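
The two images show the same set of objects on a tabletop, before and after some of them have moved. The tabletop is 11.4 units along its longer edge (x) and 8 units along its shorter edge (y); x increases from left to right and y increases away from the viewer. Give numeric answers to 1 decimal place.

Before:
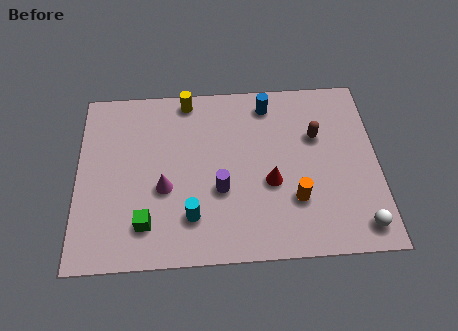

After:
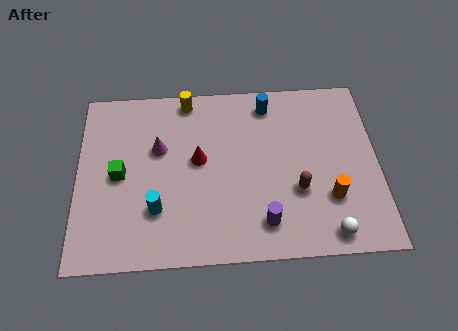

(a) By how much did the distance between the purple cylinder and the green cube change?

+2.8

The distance was about 3.1 in the first image and 5.9 in the second, so they moved 2.8 units further apart.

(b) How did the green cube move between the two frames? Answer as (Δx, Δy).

(-1.0, 2.2)

The green cube was at about (2.6, 1.7) and moved to about (1.6, 3.9).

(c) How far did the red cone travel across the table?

3.0

From (7.3, 3.2) to (4.6, 4.4), the red cone covered √(2.7² + 1.2²) ≈ 3.0 units.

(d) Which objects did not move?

the blue cylinder and the yellow cylinder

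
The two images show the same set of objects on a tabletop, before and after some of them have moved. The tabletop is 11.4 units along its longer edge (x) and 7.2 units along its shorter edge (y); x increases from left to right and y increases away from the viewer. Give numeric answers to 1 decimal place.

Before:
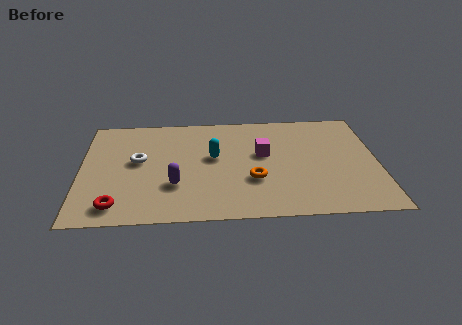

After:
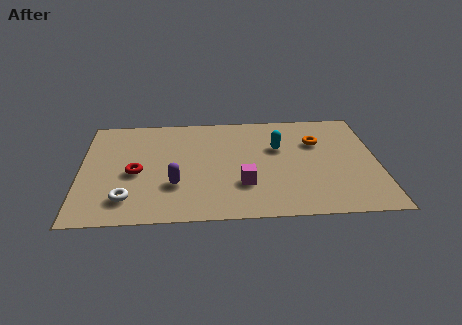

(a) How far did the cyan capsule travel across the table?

2.5

From (5.1, 4.1) to (7.6, 4.6), the cyan capsule covered √(2.5² + 0.5²) ≈ 2.5 units.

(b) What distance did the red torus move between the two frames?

2.2

The red torus moved from about (1.4, 1.1) to (2.1, 3.2), a distance of √(0.7² + 2.1²) ≈ 2.2.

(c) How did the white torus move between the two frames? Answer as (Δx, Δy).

(-0.4, -2.5)

The white torus started near (2.2, 4.0) and ended near (1.8, 1.5).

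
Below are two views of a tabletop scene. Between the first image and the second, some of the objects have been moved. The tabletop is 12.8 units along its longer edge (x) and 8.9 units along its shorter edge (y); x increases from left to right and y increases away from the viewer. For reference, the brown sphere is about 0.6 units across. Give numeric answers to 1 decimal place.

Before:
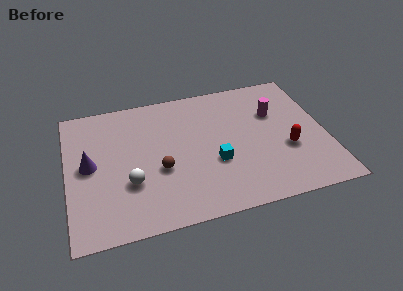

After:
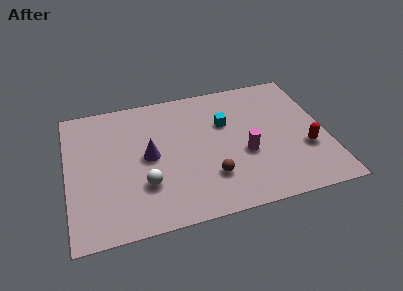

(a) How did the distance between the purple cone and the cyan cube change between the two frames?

-2.1

The distance was about 6.2 in the first image and 4.1 in the second, so they moved 2.1 units closer together.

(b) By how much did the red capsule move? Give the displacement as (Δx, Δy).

(0.9, -0.2)

The red capsule was at about (10.8, 3.3) and moved to about (11.7, 3.1).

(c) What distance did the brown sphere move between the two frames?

2.6

From (4.5, 3.5) to (6.9, 2.4), the brown sphere covered √(2.4² + 1.1²) ≈ 2.6 units.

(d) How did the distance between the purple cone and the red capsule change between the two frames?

-2.0

Before: roughly 9.8 units apart; after: 7.8. That's 2.0 units closer together.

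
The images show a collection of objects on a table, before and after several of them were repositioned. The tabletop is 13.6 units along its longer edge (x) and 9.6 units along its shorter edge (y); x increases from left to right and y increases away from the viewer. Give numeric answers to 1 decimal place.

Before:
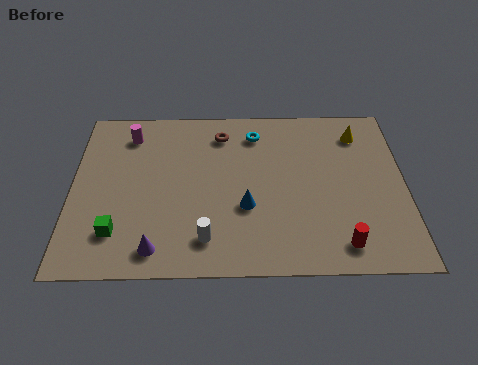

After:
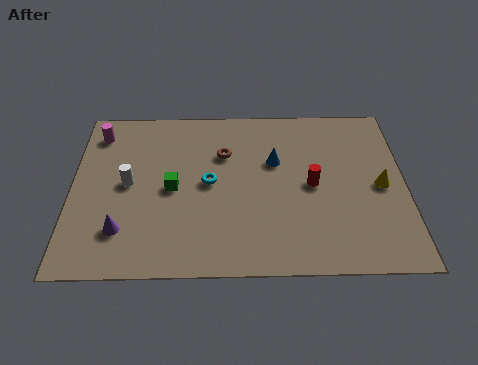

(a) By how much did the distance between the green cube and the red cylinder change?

-3.3

They were about 9.0 units apart before and 5.7 after — 3.3 units closer together.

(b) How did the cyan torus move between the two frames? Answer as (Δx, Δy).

(-1.9, -2.9)

From the two frames, the cyan torus sits at roughly (7.5, 7.8) before and (5.6, 4.9) after.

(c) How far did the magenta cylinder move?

1.3

From (2.3, 7.8) to (1.0, 7.9), the magenta cylinder covered √(1.3² + 0.1²) ≈ 1.3 units.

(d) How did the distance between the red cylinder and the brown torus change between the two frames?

-3.9

Before: roughly 8.0 units apart; after: 4.1. That's 3.9 units closer together.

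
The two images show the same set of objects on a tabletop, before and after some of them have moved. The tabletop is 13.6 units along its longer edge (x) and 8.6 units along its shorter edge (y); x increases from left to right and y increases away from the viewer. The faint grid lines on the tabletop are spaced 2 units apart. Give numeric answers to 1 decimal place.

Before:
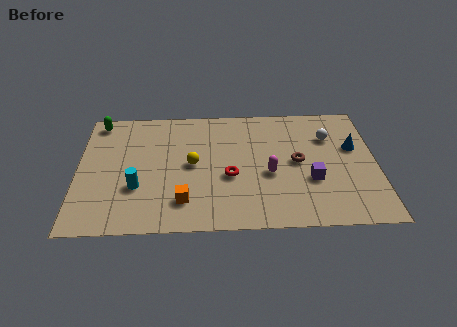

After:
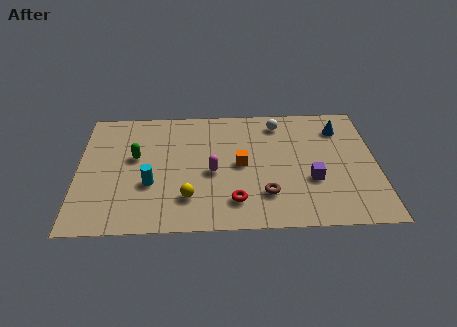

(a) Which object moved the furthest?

the orange cube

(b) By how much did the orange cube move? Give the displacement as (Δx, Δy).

(2.6, 2.4)

The orange cube started near (4.8, 1.9) and ended near (7.4, 4.3).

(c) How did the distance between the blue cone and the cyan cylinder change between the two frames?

-0.8

The distance was about 10.2 in the first image and 9.4 in the second, so they moved 0.8 units closer together.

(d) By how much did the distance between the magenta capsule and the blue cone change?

+2.3

Before: roughly 4.3 units apart; after: 6.6. That's 2.3 units further apart.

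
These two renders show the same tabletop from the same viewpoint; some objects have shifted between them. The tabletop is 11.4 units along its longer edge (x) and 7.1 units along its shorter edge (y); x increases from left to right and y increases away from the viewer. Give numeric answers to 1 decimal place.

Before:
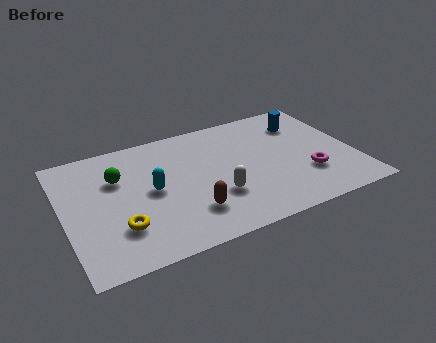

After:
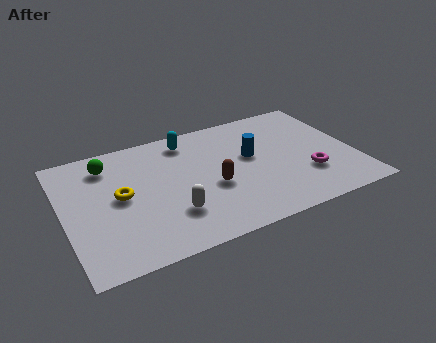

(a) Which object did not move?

the magenta torus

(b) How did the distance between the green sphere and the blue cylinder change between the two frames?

-1.8

They were about 7.5 units apart before and 5.7 after — 1.8 units closer together.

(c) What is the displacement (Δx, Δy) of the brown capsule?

(1.0, 1.1)

The brown capsule was at about (4.7, 1.8) and moved to about (5.7, 2.9).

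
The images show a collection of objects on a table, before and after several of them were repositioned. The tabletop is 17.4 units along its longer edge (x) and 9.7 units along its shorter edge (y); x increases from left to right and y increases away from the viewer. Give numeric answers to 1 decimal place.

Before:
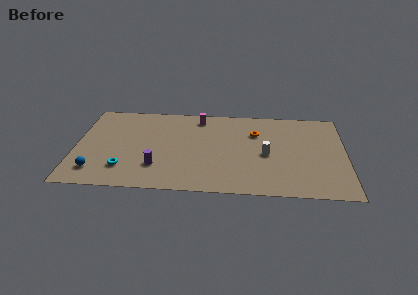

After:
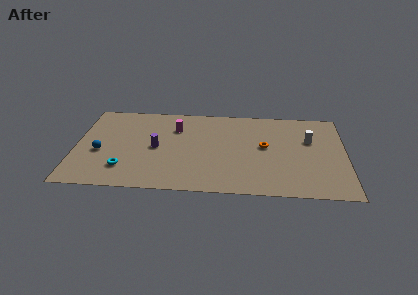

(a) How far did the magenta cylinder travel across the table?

2.0

From (7.9, 8.3) to (6.4, 7.0), the magenta cylinder covered √(1.5² + 1.3²) ≈ 2.0 units.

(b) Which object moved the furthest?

the white cylinder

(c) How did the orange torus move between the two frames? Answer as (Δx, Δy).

(0.6, -1.5)

The orange torus started near (11.6, 6.8) and ended near (12.2, 5.3).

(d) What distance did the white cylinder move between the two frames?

3.3

The white cylinder moved from about (12.3, 4.4) to (15.1, 6.2), a distance of √(2.8² + 1.8²) ≈ 3.3.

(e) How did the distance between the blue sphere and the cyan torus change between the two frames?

+0.5

The distance was about 1.8 in the first image and 2.3 in the second, so they moved 0.5 units further apart.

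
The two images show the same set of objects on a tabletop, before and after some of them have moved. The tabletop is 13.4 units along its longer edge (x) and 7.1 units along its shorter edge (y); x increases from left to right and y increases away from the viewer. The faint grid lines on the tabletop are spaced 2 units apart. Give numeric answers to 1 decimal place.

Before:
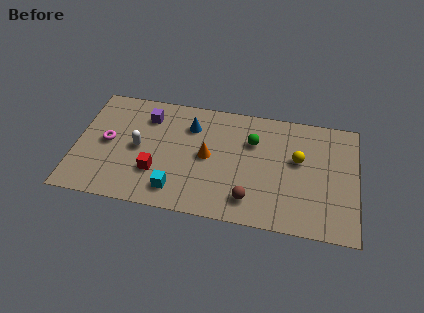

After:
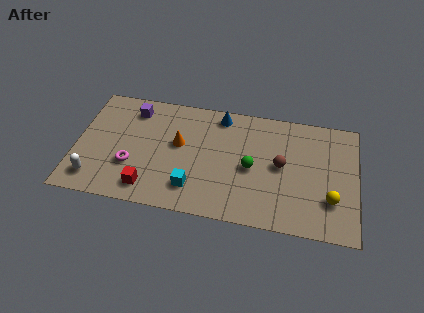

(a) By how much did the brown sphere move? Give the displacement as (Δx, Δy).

(1.4, 2.3)

The brown sphere was at about (8.4, 1.4) and moved to about (9.8, 3.7).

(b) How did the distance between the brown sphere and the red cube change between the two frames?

+2.1

The distance was about 4.6 in the first image and 6.7 in the second, so they moved 2.1 units further apart.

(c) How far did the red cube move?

1.0

The red cube was near (3.9, 2.2) before and (3.6, 1.2) after, so it travelled √(0.3² + 1.0²) ≈ 1.0 units.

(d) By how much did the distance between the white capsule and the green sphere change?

+2.1

They were about 5.6 units apart before and 7.7 after — 2.1 units further apart.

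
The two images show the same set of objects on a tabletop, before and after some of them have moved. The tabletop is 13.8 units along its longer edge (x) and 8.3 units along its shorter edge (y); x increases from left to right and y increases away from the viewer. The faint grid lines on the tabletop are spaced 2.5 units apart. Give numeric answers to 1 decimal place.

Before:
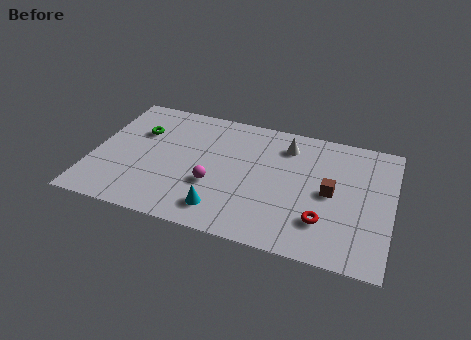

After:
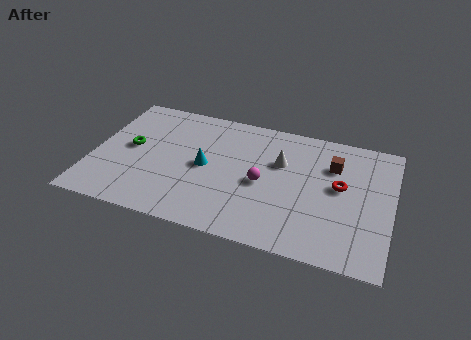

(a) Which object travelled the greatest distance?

the cyan cone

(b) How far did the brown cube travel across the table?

1.8

From (11.0, 4.1) to (11.0, 5.9), the brown cube covered √(0.0² + 1.8²) ≈ 1.8 units.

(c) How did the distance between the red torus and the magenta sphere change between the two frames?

-1.6

They were about 5.2 units apart before and 3.6 after — 1.6 units closer together.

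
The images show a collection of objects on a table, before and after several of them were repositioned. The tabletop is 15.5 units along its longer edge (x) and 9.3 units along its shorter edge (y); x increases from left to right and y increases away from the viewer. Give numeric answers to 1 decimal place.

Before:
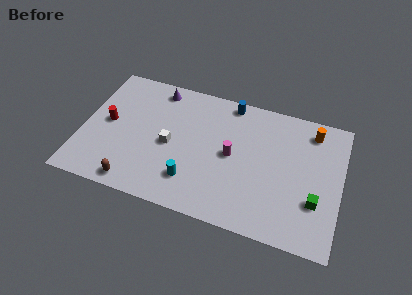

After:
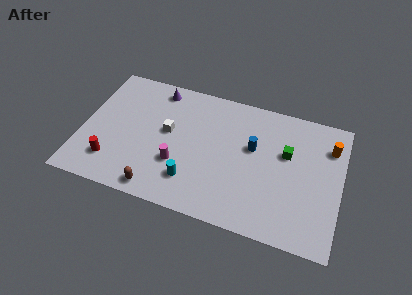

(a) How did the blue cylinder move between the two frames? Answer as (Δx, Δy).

(1.6, -2.8)

The blue cylinder started near (8.6, 8.4) and ended near (10.2, 5.6).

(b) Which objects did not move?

the purple cone and the cyan cylinder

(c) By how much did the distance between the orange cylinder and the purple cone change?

+1.2

The distance was about 9.4 in the first image and 10.6 in the second, so they moved 1.2 units further apart.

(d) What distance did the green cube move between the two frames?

3.4

From (14.1, 3.0) to (12.2, 5.8), the green cube covered √(1.9² + 2.8²) ≈ 3.4 units.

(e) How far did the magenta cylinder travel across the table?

3.5

From (9.0, 4.7) to (5.9, 3.1), the magenta cylinder covered √(3.1² + 1.6²) ≈ 3.5 units.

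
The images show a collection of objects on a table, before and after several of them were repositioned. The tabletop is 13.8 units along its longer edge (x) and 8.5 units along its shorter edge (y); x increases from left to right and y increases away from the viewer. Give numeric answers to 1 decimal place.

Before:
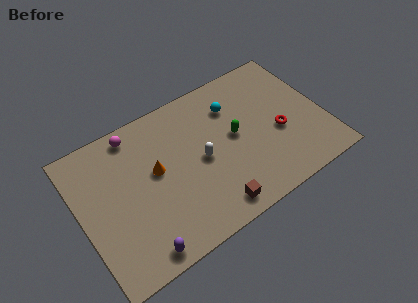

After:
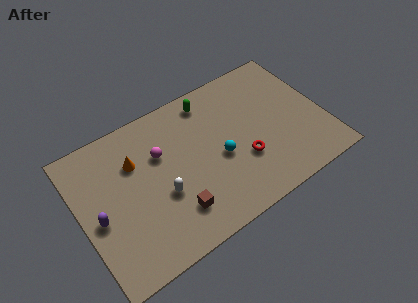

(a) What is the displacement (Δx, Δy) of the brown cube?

(-2.0, 0.9)

The brown cube was at about (6.9, 1.1) and moved to about (4.9, 2.0).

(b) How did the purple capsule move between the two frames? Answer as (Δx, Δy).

(-1.8, 2.9)

From the two frames, the purple capsule sits at roughly (2.7, 0.9) before and (0.9, 3.8) after.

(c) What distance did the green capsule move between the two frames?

3.0

The green capsule moved from about (8.8, 4.5) to (7.8, 7.3), a distance of √(1.0² + 2.8²) ≈ 3.0.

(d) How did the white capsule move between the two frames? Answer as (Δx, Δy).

(-2.4, -0.8)

The white capsule started near (6.8, 4.1) and ended near (4.4, 3.3).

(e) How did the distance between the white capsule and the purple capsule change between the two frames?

-1.7

Before: roughly 5.2 units apart; after: 3.5. That's 1.7 units closer together.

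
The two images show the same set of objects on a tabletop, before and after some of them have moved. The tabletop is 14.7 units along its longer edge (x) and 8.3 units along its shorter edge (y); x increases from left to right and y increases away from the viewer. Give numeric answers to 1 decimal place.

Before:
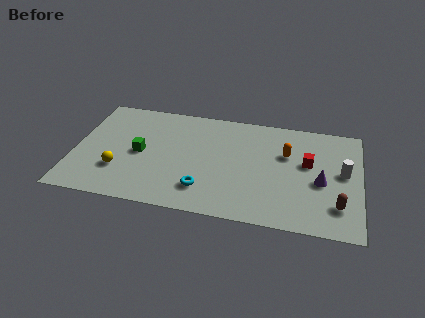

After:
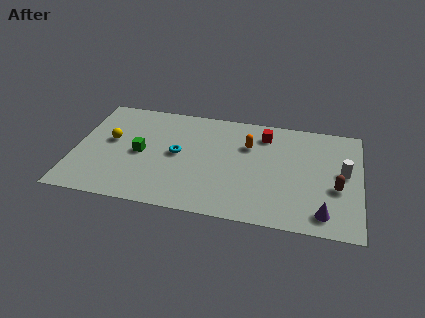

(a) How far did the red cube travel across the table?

2.9

The red cube moved from about (12.0, 4.9) to (9.7, 6.7), a distance of √(2.3² + 1.8²) ≈ 2.9.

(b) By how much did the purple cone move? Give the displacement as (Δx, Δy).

(0.2, -2.3)

From the two frames, the purple cone sits at roughly (12.7, 3.6) before and (12.9, 1.3) after.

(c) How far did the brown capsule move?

1.3

The brown capsule was near (13.6, 2.0) before and (13.5, 3.3) after, so it travelled √(0.1² + 1.3²) ≈ 1.3 units.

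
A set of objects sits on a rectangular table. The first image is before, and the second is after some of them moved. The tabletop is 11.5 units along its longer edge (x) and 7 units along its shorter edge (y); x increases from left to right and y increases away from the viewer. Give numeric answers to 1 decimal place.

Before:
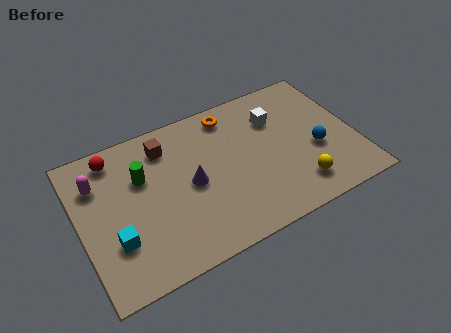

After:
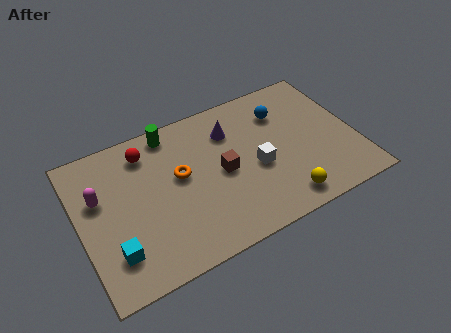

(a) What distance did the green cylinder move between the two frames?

2.1

From (2.7, 4.6) to (4.1, 6.2), the green cylinder covered √(1.4² + 1.6²) ≈ 2.1 units.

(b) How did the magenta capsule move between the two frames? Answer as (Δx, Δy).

(0.0, -0.7)

The magenta capsule started near (0.9, 5.1) and ended near (0.9, 4.4).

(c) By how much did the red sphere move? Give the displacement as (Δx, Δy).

(1.3, -0.3)

The red sphere started near (1.7, 6.0) and ended near (3.0, 5.7).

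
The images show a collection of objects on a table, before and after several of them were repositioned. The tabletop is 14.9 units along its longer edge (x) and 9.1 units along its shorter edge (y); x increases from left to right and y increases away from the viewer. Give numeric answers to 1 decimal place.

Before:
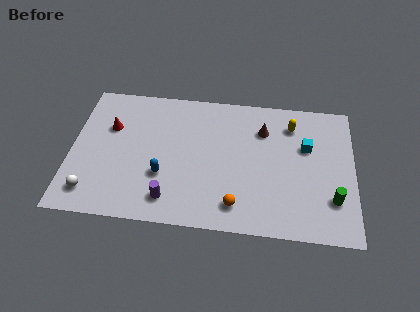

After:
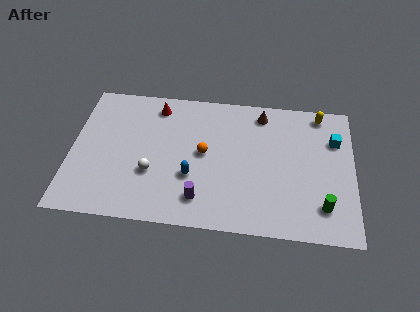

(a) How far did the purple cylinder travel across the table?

1.6

The purple cylinder moved from about (5.3, 1.6) to (6.9, 1.8), a distance of √(1.6² + 0.2²) ≈ 1.6.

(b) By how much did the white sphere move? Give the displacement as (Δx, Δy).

(3.1, 1.6)

The white sphere started near (1.2, 1.6) and ended near (4.3, 3.2).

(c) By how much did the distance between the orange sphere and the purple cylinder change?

-0.5

They were about 3.5 units apart before and 3.0 after — 0.5 units closer together.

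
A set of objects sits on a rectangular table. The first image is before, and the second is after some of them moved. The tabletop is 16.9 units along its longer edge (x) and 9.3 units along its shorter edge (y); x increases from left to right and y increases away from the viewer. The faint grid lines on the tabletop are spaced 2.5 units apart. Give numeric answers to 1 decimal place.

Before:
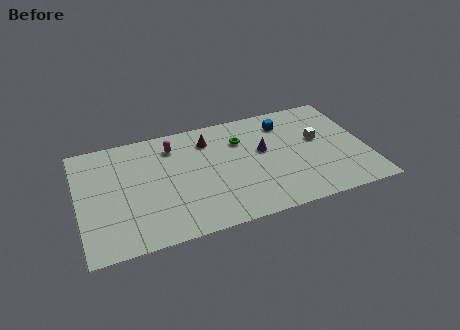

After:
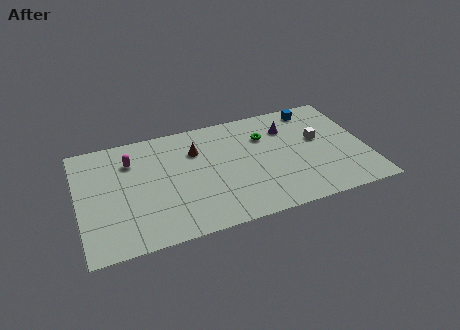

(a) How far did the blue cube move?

1.9

From (12.4, 7.4) to (14.2, 8.1), the blue cube covered √(1.8² + 0.7²) ≈ 1.9 units.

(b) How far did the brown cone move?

1.1

From (7.8, 7.3) to (7.0, 6.6), the brown cone covered √(0.8² + 0.7²) ≈ 1.1 units.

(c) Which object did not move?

the white cube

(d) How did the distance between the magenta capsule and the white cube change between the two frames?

+2.4

Before: roughly 8.7 units apart; after: 11.1. That's 2.4 units further apart.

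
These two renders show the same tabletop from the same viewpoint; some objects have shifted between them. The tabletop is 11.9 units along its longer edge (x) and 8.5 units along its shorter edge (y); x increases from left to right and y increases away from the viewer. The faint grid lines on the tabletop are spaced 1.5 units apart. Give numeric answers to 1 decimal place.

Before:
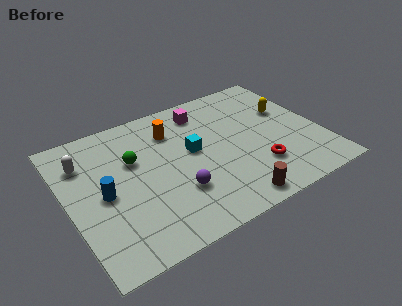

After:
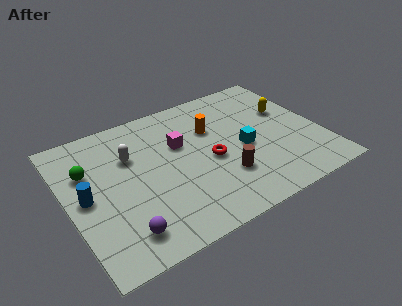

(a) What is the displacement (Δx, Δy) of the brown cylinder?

(-0.1, 1.6)

The brown cylinder was at about (7.1, 0.9) and moved to about (7.0, 2.5).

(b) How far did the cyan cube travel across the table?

2.5

The cyan cube was near (5.9, 4.7) before and (8.2, 3.8) after, so it travelled √(2.3² + 0.9²) ≈ 2.5 units.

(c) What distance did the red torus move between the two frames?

2.5

From (8.6, 2.3) to (6.6, 3.8), the red torus covered √(2.0² + 1.5²) ≈ 2.5 units.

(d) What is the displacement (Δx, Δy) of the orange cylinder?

(1.8, -0.7)

From the two frames, the orange cylinder sits at roughly (5.2, 6.4) before and (7.0, 5.7) after.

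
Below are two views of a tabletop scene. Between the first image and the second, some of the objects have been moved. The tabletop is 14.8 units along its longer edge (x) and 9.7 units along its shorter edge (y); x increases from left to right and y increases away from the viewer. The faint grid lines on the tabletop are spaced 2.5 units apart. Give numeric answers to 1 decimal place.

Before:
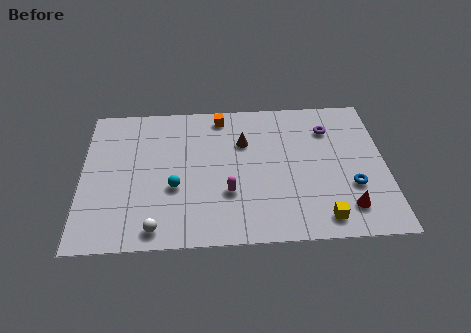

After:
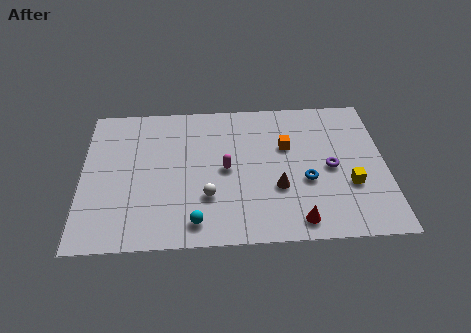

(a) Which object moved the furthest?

the orange cube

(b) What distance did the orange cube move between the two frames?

3.9

The orange cube was near (6.8, 8.5) before and (10.0, 6.2) after, so it travelled √(3.2² + 2.3²) ≈ 3.9 units.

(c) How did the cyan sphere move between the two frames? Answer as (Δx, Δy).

(1.0, -2.3)

The cyan sphere started near (4.5, 3.7) and ended near (5.5, 1.4).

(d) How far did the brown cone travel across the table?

3.6

The brown cone was near (7.9, 6.6) before and (9.5, 3.4) after, so it travelled √(1.6² + 3.2²) ≈ 3.6 units.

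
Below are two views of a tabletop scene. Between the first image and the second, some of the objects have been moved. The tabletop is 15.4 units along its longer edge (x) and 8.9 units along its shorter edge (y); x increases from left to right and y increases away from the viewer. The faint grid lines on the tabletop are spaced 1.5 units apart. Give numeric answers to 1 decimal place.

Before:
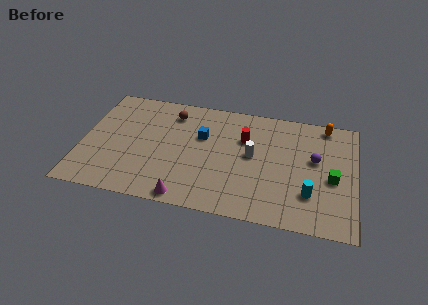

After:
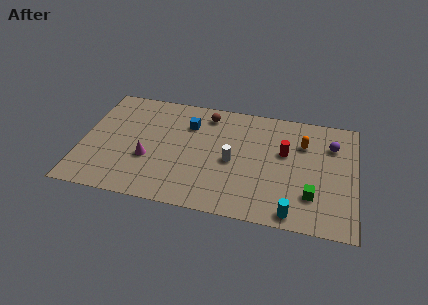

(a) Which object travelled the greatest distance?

the magenta cone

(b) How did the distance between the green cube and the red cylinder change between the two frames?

-2.0

The distance was about 5.4 in the first image and 3.4 in the second, so they moved 2.0 units closer together.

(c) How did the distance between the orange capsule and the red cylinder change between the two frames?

-3.6

They were about 4.9 units apart before and 1.3 after — 3.6 units closer together.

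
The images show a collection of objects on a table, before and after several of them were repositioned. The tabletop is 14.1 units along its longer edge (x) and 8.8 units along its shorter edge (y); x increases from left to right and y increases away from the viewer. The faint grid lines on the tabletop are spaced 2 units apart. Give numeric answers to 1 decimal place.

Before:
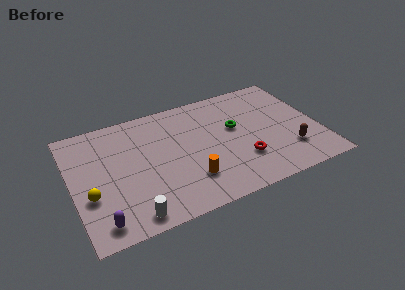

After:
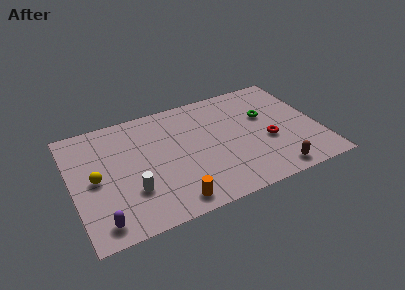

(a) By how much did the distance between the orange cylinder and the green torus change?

+3.2

Before: roughly 4.2 units apart; after: 7.4. That's 3.2 units further apart.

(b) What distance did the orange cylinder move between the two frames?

1.6

The orange cylinder was near (6.4, 2.3) before and (5.3, 1.1) after, so it travelled √(1.1² + 1.2²) ≈ 1.6 units.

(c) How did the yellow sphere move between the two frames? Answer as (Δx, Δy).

(0.4, 1.1)

The yellow sphere started near (0.9, 3.2) and ended near (1.3, 4.3).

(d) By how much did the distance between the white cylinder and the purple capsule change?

+0.7

Before: roughly 1.7 units apart; after: 2.4. That's 0.7 units further apart.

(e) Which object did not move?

the purple capsule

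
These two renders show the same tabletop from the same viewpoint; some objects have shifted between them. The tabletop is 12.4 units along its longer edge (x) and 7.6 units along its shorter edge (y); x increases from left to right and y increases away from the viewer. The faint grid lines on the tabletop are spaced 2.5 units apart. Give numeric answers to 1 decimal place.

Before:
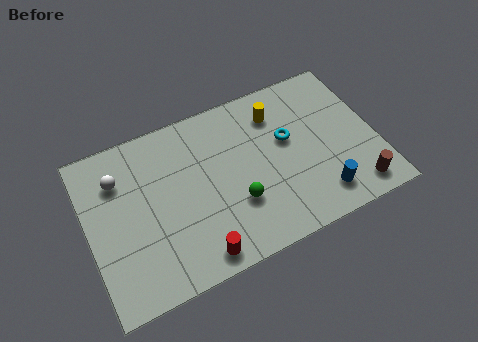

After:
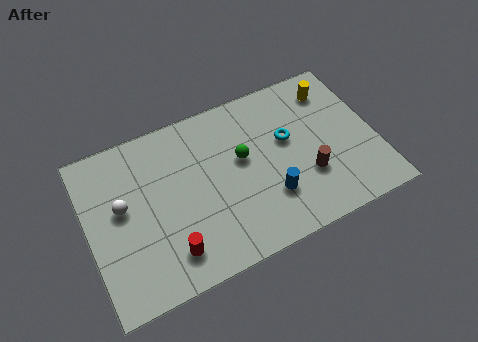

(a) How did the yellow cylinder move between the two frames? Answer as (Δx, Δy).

(2.5, 0.2)

The yellow cylinder was at about (8.4, 5.9) and moved to about (10.9, 6.1).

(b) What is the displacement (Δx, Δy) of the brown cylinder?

(-1.9, 1.4)

The brown cylinder was at about (11.2, 1.1) and moved to about (9.3, 2.5).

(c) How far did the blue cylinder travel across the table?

2.2

The blue cylinder was near (9.7, 1.4) before and (7.6, 2.2) after, so it travelled √(2.1² + 0.8²) ≈ 2.2 units.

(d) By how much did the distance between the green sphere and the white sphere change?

-0.4

The distance was about 5.6 in the first image and 5.2 in the second, so they moved 0.4 units closer together.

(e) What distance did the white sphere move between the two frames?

1.3

From (1.5, 5.6) to (1.5, 4.3), the white sphere covered √(0.0² + 1.3²) ≈ 1.3 units.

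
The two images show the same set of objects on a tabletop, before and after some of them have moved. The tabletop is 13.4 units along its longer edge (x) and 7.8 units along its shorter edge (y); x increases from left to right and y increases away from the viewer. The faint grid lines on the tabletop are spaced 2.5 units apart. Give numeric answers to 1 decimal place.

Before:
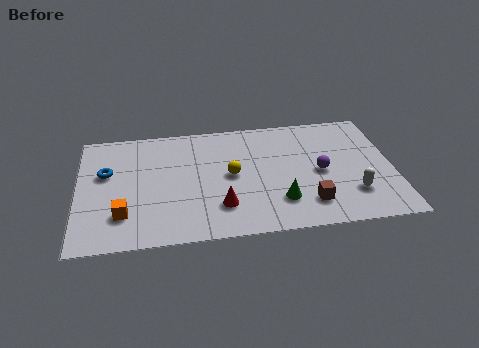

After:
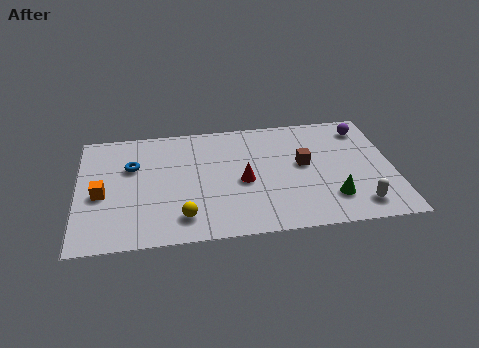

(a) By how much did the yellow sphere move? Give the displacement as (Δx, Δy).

(-2.1, -2.5)

From the two frames, the yellow sphere sits at roughly (6.5, 4.0) before and (4.4, 1.5) after.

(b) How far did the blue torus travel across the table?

1.1

From (1.2, 4.8) to (2.3, 5.1), the blue torus covered √(1.1² + 0.3²) ≈ 1.1 units.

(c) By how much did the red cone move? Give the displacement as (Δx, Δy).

(1.0, 1.5)

From the two frames, the red cone sits at roughly (6.0, 2.0) before and (7.0, 3.5) after.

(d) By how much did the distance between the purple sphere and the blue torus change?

+0.9

They were about 9.2 units apart before and 10.1 after — 0.9 units further apart.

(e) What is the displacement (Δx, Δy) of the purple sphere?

(2.0, 2.7)

From the two frames, the purple sphere sits at roughly (10.3, 3.7) before and (12.3, 6.4) after.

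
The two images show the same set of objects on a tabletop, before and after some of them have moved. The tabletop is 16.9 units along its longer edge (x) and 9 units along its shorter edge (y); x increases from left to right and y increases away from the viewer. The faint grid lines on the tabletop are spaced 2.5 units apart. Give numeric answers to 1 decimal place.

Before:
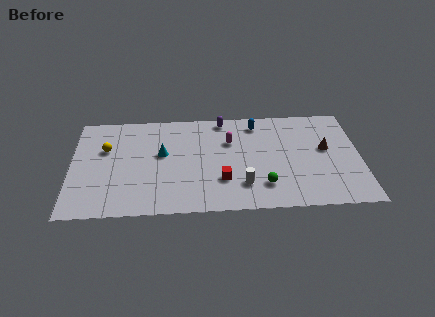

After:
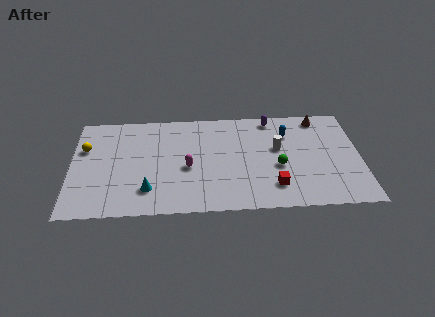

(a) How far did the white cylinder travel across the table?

3.7

From (10.0, 2.2) to (12.1, 5.3), the white cylinder covered √(2.1² + 3.1²) ≈ 3.7 units.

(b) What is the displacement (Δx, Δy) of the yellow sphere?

(-1.2, 0.1)

From the two frames, the yellow sphere sits at roughly (2.0, 5.8) before and (0.8, 5.9) after.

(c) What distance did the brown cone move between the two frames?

2.8

The brown cone moved from about (14.9, 5.1) to (14.6, 7.9), a distance of √(0.3² + 2.8²) ≈ 2.8.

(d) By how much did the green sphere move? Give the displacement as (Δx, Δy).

(0.9, 1.6)

From the two frames, the green sphere sits at roughly (11.2, 2.1) before and (12.1, 3.7) after.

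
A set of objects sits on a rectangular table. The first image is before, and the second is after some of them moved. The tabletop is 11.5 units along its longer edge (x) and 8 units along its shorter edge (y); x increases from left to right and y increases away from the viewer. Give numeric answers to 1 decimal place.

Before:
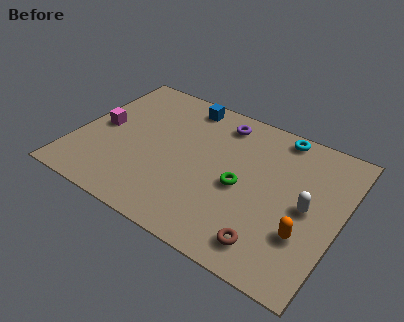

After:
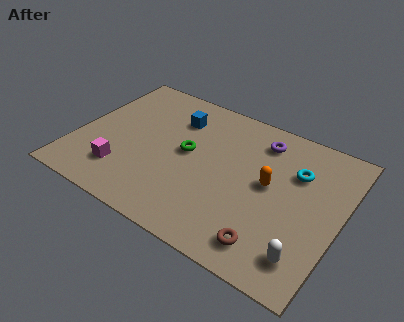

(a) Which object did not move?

the brown torus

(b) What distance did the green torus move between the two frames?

2.6

From (7.3, 3.6) to (4.8, 4.3), the green torus covered √(2.5² + 0.7²) ≈ 2.6 units.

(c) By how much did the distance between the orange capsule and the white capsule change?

+2.0

They were about 1.4 units apart before and 3.4 after — 2.0 units further apart.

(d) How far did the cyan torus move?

2.0

From (8.4, 7.2) to (9.4, 5.5), the cyan torus covered √(1.0² + 1.7²) ≈ 2.0 units.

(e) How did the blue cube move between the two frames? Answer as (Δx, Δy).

(-0.2, -1.0)

The blue cube started near (4.2, 7.0) and ended near (4.0, 6.0).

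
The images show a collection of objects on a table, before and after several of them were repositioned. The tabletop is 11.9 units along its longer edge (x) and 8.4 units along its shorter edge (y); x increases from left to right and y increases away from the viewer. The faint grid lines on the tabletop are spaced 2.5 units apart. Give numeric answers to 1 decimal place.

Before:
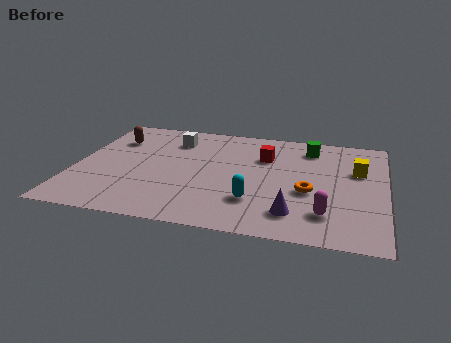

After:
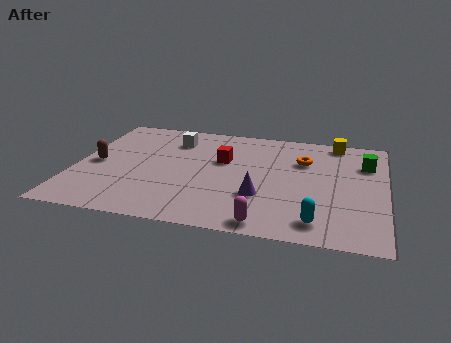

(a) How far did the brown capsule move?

2.2

The brown capsule was near (1.3, 6.1) before and (0.8, 4.0) after, so it travelled √(0.5² + 2.1²) ≈ 2.2 units.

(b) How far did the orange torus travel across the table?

2.4

The orange torus moved from about (9.0, 3.4) to (8.7, 5.8), a distance of √(0.3² + 2.4²) ≈ 2.4.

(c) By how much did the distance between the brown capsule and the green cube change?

+2.9

The distance was about 7.6 in the first image and 10.5 in the second, so they moved 2.9 units further apart.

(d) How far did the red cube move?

1.7

From (7.2, 5.8) to (5.6, 5.2), the red cube covered √(1.6² + 0.6²) ≈ 1.7 units.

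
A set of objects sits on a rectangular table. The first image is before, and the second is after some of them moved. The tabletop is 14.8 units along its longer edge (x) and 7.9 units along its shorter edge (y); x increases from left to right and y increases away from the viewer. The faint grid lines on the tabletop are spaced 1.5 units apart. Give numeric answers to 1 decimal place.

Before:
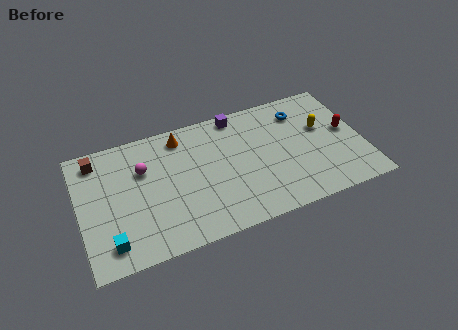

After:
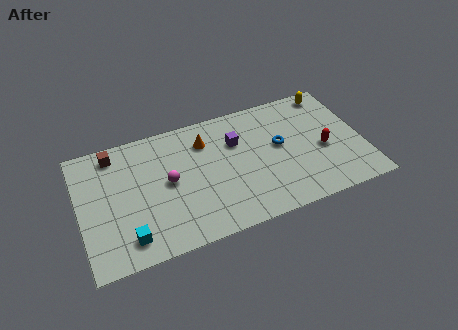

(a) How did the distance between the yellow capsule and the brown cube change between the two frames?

-0.4

The distance was about 11.9 in the first image and 11.5 in the second, so they moved 0.4 units closer together.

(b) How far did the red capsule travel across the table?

1.5

From (14.0, 4.2) to (12.7, 3.4), the red capsule covered √(1.3² + 0.8²) ≈ 1.5 units.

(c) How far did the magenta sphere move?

1.7

The magenta sphere was near (3.4, 5.3) before and (4.6, 4.1) after, so it travelled √(1.2² + 1.2²) ≈ 1.7 units.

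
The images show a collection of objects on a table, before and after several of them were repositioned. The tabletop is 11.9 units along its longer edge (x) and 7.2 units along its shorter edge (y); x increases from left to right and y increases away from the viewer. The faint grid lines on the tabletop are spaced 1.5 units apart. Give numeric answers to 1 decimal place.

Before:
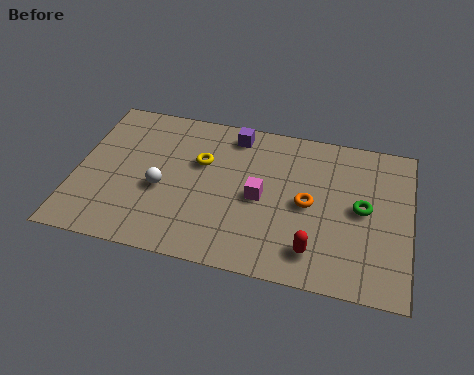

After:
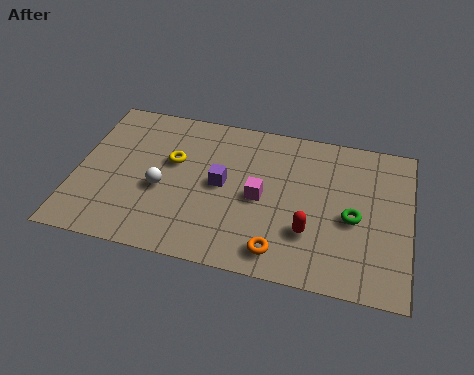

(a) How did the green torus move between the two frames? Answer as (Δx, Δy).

(-0.3, -0.5)

The green torus started near (10.2, 3.7) and ended near (9.9, 3.2).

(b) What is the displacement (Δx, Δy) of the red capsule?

(-0.2, 0.8)

The red capsule was at about (8.6, 1.4) and moved to about (8.4, 2.2).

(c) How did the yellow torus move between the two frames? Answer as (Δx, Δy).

(-1.0, -0.2)

The yellow torus started near (4.4, 4.6) and ended near (3.4, 4.4).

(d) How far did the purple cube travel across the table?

2.5

From (5.5, 6.2) to (5.2, 3.7), the purple cube covered √(0.3² + 2.5²) ≈ 2.5 units.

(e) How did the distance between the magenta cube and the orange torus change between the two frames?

+0.7

The distance was about 1.7 in the first image and 2.4 in the second, so they moved 0.7 units further apart.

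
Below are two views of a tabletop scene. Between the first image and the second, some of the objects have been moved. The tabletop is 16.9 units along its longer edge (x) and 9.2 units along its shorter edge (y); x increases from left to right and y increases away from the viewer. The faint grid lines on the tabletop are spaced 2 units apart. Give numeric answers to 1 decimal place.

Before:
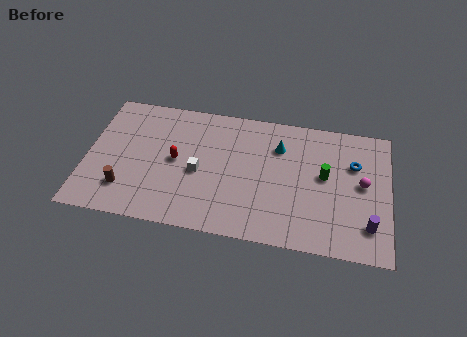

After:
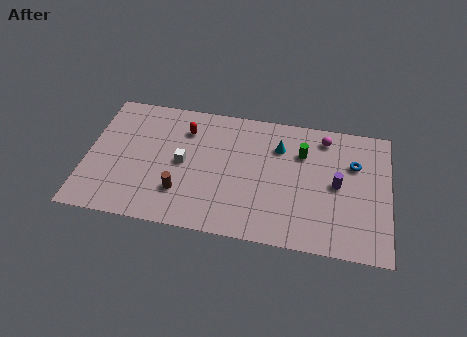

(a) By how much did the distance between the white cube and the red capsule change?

+1.0

The distance was about 1.4 in the first image and 2.4 in the second, so they moved 1.0 units further apart.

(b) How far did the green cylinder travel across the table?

1.9

The green cylinder moved from about (13.3, 5.1) to (12.0, 6.5), a distance of √(1.3² + 1.4²) ≈ 1.9.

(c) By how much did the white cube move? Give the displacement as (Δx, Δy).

(-0.9, 0.5)

From the two frames, the white cube sits at roughly (6.3, 4.1) before and (5.4, 4.6) after.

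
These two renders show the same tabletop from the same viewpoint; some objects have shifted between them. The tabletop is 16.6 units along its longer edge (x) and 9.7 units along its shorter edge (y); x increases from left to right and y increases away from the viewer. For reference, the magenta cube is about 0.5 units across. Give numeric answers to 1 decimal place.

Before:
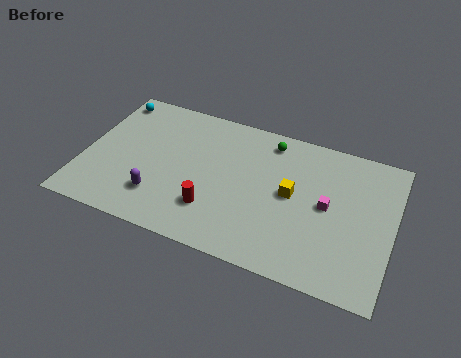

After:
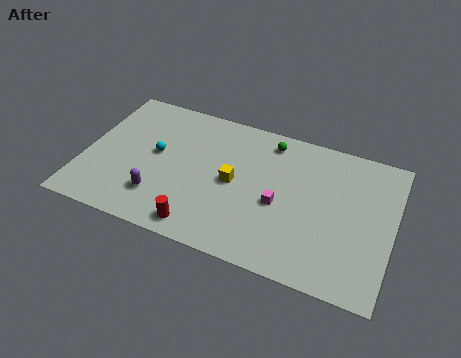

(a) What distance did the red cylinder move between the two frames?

1.5

The red cylinder moved from about (7.2, 2.6) to (6.7, 1.2), a distance of √(0.5² + 1.4²) ≈ 1.5.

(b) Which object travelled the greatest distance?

the cyan sphere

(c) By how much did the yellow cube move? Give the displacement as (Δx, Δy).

(-3.1, -0.3)

The yellow cube was at about (11.2, 5.1) and moved to about (8.1, 4.8).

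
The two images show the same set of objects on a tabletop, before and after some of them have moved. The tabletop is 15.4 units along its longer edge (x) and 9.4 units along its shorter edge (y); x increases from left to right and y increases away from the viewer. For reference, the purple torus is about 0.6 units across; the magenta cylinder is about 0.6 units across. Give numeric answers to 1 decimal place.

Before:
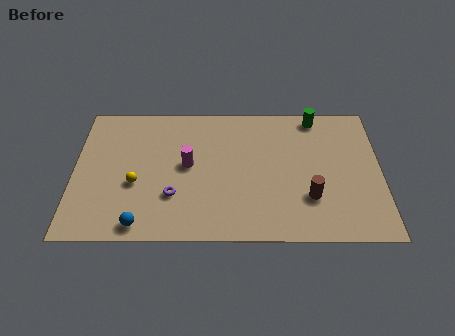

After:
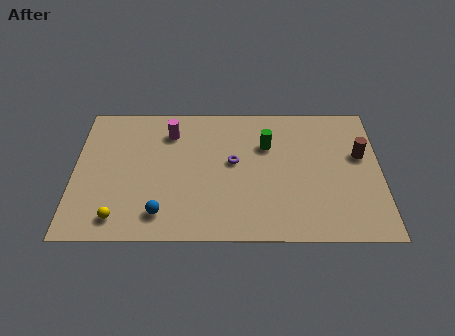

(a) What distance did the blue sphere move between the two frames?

1.2

The blue sphere moved from about (3.4, 1.0) to (4.4, 1.7), a distance of √(1.0² + 0.7²) ≈ 1.2.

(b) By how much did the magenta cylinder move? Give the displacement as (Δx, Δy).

(-0.9, 2.3)

The magenta cylinder started near (5.7, 5.0) and ended near (4.8, 7.3).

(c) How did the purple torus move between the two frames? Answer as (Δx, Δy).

(3.0, 2.3)

From the two frames, the purple torus sits at roughly (5.0, 2.9) before and (8.0, 5.2) after.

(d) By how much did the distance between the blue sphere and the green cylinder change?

-4.4

The distance was about 11.5 in the first image and 7.1 in the second, so they moved 4.4 units closer together.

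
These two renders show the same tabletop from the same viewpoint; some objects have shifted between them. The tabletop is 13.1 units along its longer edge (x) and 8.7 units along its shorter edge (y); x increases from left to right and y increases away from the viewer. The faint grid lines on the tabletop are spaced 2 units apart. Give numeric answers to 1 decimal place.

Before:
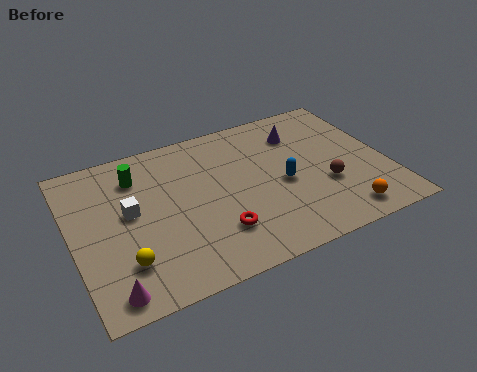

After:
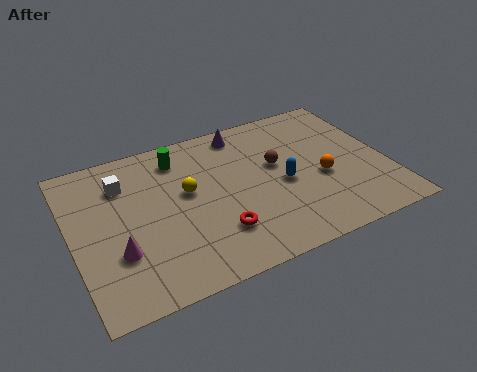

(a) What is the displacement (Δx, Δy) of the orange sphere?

(-0.5, 2.4)

The orange sphere started near (10.8, 1.2) and ended near (10.3, 3.6).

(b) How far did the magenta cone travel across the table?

1.9

From (1.2, 1.0) to (1.7, 2.8), the magenta cone covered √(0.5² + 1.8²) ≈ 1.9 units.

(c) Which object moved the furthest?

the yellow sphere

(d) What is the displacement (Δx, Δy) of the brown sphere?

(-1.8, 2.0)

The brown sphere was at about (10.4, 3.1) and moved to about (8.6, 5.1).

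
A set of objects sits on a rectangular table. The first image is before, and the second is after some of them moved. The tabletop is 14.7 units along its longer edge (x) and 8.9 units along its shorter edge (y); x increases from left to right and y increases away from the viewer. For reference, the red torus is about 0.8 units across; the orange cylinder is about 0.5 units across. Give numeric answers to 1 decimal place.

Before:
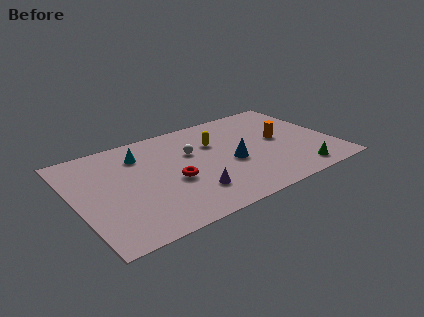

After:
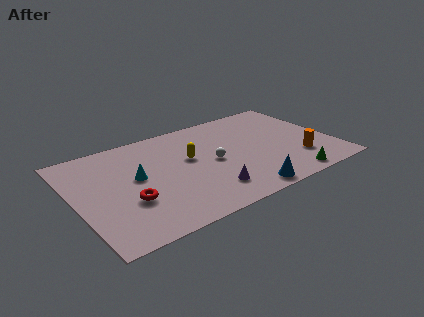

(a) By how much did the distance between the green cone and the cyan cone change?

-0.9

The distance was about 9.9 in the first image and 9.0 in the second, so they moved 0.9 units closer together.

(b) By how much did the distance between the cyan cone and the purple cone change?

-0.4

Before: roughly 5.1 units apart; after: 4.7. That's 0.4 units closer together.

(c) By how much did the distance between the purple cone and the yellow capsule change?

-1.0

They were about 4.3 units apart before and 3.3 after — 1.0 units closer together.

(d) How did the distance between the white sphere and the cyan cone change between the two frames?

+1.3

They were about 3.0 units apart before and 4.3 after — 1.3 units further apart.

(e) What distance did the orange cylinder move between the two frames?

2.4

From (11.8, 4.7) to (12.5, 2.4), the orange cylinder covered √(0.7² + 2.3²) ≈ 2.4 units.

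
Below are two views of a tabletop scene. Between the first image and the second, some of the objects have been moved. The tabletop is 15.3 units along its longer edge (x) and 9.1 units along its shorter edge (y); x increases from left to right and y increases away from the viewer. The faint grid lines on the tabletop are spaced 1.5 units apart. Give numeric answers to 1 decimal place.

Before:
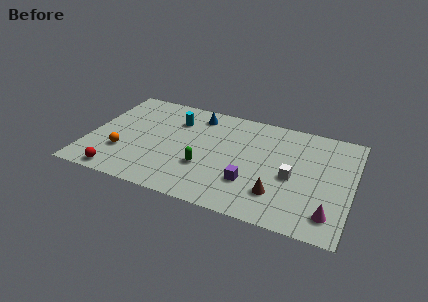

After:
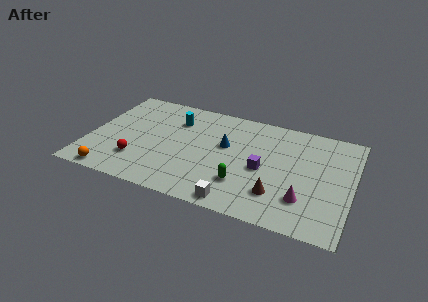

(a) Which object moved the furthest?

the white cube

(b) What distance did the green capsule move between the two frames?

2.4

The green capsule moved from about (6.9, 3.1) to (9.2, 2.5), a distance of √(2.3² + 0.6²) ≈ 2.4.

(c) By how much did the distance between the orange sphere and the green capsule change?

+2.9

They were about 4.8 units apart before and 7.7 after — 2.9 units further apart.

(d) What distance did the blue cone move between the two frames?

2.9

The blue cone was near (6.0, 7.6) before and (7.9, 5.4) after, so it travelled √(1.9² + 2.2²) ≈ 2.9 units.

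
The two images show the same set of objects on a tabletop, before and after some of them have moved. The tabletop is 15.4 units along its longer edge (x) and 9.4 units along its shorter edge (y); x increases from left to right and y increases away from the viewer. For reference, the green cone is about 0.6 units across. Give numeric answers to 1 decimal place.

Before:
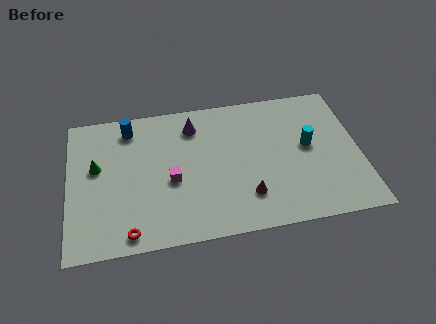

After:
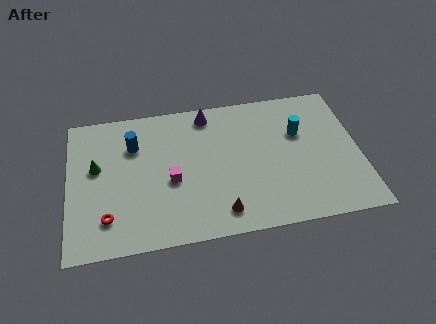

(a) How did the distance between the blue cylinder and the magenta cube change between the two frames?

-1.1

They were about 4.4 units apart before and 3.3 after — 1.1 units closer together.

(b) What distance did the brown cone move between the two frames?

1.6

The brown cone moved from about (9.3, 2.3) to (7.9, 1.5), a distance of √(1.4² + 0.8²) ≈ 1.6.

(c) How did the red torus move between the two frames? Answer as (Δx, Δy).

(-1.1, 1.1)

From the two frames, the red torus sits at roughly (3.1, 1.0) before and (2.0, 2.1) after.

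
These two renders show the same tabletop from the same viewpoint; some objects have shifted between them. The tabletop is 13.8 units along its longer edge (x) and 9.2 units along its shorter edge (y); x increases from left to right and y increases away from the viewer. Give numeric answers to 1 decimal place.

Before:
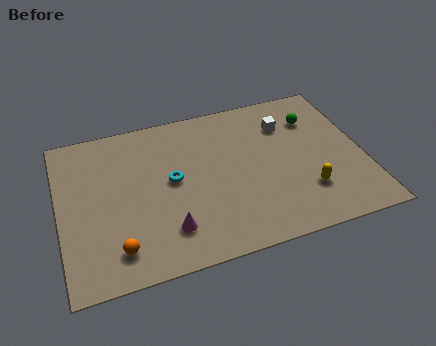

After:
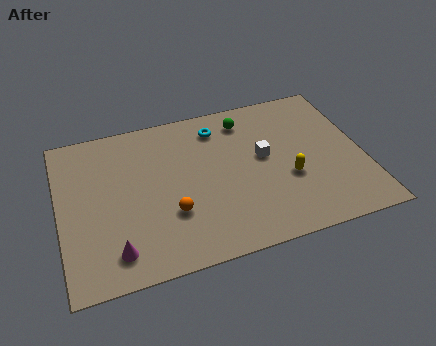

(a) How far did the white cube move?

2.1

From (10.5, 6.8) to (9.3, 5.1), the white cube covered √(1.2² + 1.7²) ≈ 2.1 units.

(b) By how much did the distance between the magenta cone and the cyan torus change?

+5.0

The distance was about 2.8 in the first image and 7.8 in the second, so they moved 5.0 units further apart.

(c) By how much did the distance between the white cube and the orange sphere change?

-4.7

Before: roughly 9.6 units apart; after: 4.9. That's 4.7 units closer together.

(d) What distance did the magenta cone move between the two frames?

2.5

The magenta cone moved from about (4.7, 2.1) to (2.3, 1.6), a distance of √(2.4² + 0.5²) ≈ 2.5.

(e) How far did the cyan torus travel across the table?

3.5

The cyan torus moved from about (5.1, 4.9) to (7.4, 7.5), a distance of √(2.3² + 2.6²) ≈ 3.5.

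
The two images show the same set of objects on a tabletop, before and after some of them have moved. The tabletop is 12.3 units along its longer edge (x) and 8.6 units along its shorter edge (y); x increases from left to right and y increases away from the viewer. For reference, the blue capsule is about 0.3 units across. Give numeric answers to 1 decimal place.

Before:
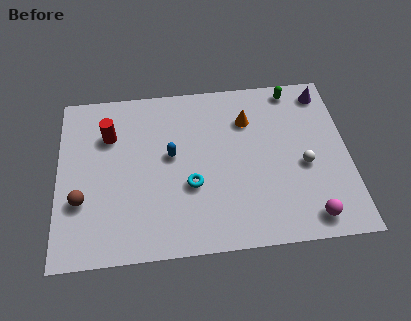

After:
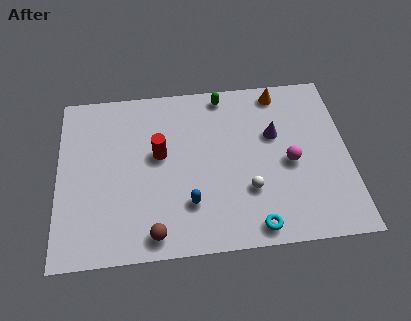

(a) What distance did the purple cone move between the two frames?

3.0

The purple cone was near (11.4, 7.4) before and (9.2, 5.4) after, so it travelled √(2.2² + 2.0²) ≈ 3.0 units.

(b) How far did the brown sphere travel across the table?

3.6

The brown sphere moved from about (1.0, 2.9) to (4.0, 1.0), a distance of √(3.0² + 1.9²) ≈ 3.6.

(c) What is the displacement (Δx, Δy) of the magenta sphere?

(-0.7, 2.8)

The magenta sphere started near (10.5, 1.1) and ended near (9.8, 3.9).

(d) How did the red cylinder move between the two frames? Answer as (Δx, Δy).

(2.1, -1.2)

The red cylinder started near (2.2, 6.1) and ended near (4.3, 4.9).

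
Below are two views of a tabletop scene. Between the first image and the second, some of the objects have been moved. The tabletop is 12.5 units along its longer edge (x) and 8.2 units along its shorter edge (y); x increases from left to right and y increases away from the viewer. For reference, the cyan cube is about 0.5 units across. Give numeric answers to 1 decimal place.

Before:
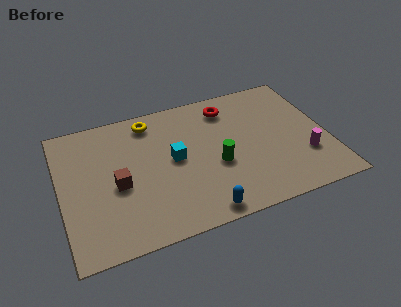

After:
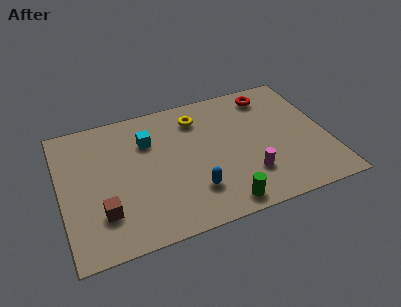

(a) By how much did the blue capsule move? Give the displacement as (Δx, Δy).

(-0.2, 1.3)

The blue capsule started near (6.2, 0.8) and ended near (6.0, 2.1).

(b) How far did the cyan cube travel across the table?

1.9

From (5.3, 4.3) to (4.2, 5.8), the cyan cube covered √(1.1² + 1.5²) ≈ 1.9 units.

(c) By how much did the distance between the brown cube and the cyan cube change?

+1.5

Before: roughly 2.8 units apart; after: 4.3. That's 1.5 units further apart.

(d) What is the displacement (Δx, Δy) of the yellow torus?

(2.2, -0.5)

The yellow torus started near (4.4, 7.0) and ended near (6.6, 6.5).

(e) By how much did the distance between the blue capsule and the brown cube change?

-0.4

The distance was about 4.6 in the first image and 4.2 in the second, so they moved 0.4 units closer together.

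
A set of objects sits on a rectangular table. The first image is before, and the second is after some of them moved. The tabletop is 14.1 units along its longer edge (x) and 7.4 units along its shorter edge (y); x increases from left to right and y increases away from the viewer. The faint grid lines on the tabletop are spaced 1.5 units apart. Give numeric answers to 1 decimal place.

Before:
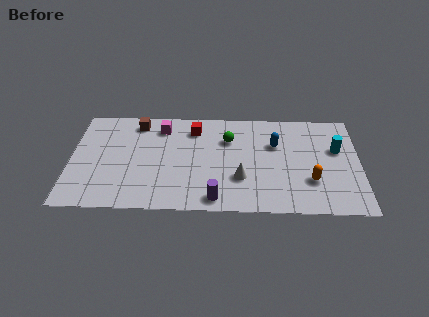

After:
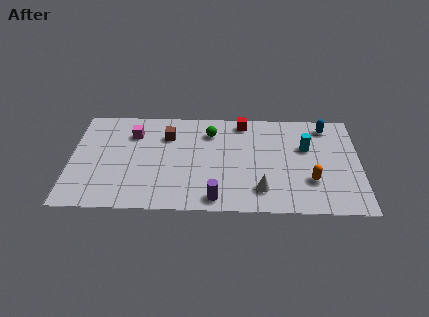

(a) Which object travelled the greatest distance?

the blue capsule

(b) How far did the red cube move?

2.5

The red cube moved from about (6.0, 5.9) to (8.4, 6.5), a distance of √(2.4² + 0.6²) ≈ 2.5.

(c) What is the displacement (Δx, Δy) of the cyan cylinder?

(-1.5, 0.1)

From the two frames, the cyan cylinder sits at roughly (13.0, 4.6) before and (11.5, 4.7) after.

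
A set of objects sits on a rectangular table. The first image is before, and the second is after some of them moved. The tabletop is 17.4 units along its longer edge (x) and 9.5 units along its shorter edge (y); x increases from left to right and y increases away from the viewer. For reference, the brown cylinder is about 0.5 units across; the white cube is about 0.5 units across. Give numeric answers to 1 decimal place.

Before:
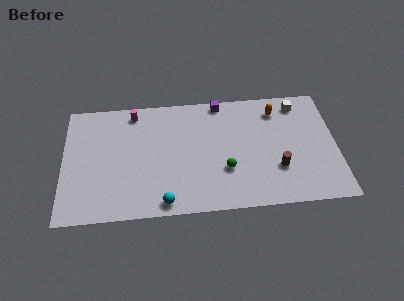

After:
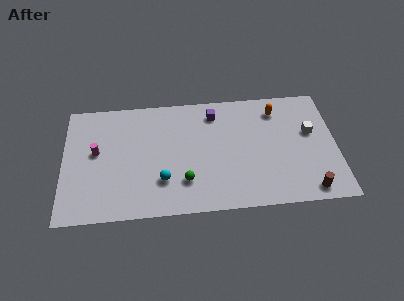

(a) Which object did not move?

the orange capsule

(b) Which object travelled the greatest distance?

the magenta cylinder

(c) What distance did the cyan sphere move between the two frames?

1.7

From (6.4, 1.0) to (6.3, 2.7), the cyan sphere covered √(0.1² + 1.7²) ≈ 1.7 units.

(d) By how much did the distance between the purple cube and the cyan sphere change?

-2.4

The distance was about 8.5 in the first image and 6.1 in the second, so they moved 2.4 units closer together.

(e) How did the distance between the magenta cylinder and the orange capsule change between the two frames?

+2.6

The distance was about 9.2 in the first image and 11.8 in the second, so they moved 2.6 units further apart.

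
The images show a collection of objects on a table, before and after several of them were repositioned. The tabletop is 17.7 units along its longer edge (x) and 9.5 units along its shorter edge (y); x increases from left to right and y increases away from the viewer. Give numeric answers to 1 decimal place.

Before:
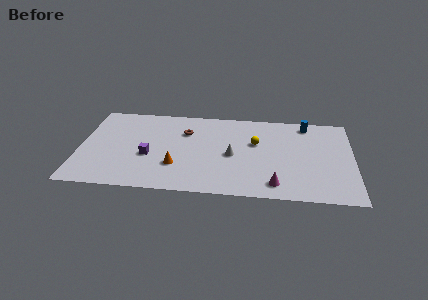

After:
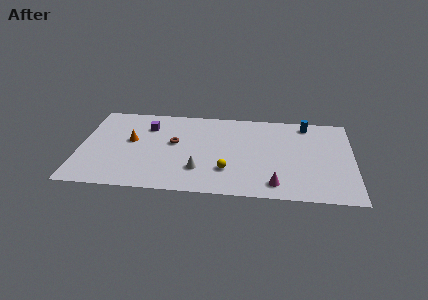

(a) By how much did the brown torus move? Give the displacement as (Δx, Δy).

(-0.7, -1.3)

The brown torus was at about (6.8, 6.7) and moved to about (6.1, 5.4).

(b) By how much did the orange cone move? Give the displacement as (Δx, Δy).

(-3.0, 2.5)

The orange cone started near (6.3, 2.9) and ended near (3.3, 5.4).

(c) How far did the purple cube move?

3.3

From (4.5, 3.8) to (4.3, 7.1), the purple cube covered √(0.2² + 3.3²) ≈ 3.3 units.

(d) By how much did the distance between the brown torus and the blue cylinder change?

+1.0

Before: roughly 8.1 units apart; after: 9.1. That's 1.0 units further apart.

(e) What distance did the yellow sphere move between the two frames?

3.7

The yellow sphere moved from about (11.4, 5.9) to (9.6, 2.7), a distance of √(1.8² + 3.2²) ≈ 3.7.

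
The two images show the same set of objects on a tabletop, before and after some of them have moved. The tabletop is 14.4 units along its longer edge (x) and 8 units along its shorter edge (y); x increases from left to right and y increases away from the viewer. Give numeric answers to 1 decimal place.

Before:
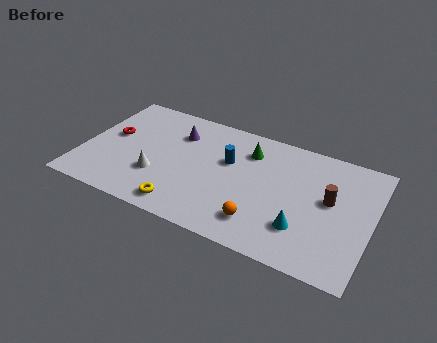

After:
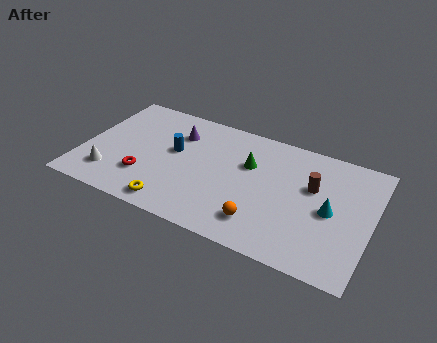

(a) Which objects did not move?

the orange sphere and the purple cone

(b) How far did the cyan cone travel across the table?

2.0

From (11.2, 2.2) to (12.4, 3.8), the cyan cone covered √(1.2² + 1.6²) ≈ 2.0 units.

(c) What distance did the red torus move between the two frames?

3.0

The red torus was near (1.3, 4.5) before and (3.3, 2.3) after, so it travelled √(2.0² + 2.2²) ≈ 3.0 units.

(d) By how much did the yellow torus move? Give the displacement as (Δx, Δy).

(-0.5, -0.1)

The yellow torus started near (5.4, 1.1) and ended near (4.9, 1.0).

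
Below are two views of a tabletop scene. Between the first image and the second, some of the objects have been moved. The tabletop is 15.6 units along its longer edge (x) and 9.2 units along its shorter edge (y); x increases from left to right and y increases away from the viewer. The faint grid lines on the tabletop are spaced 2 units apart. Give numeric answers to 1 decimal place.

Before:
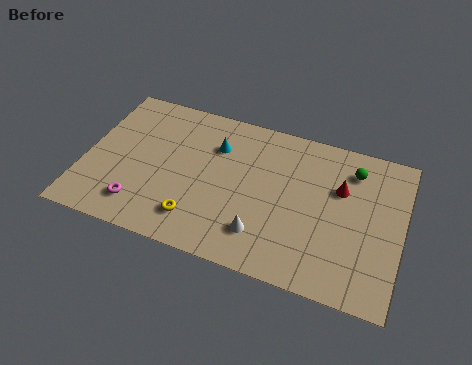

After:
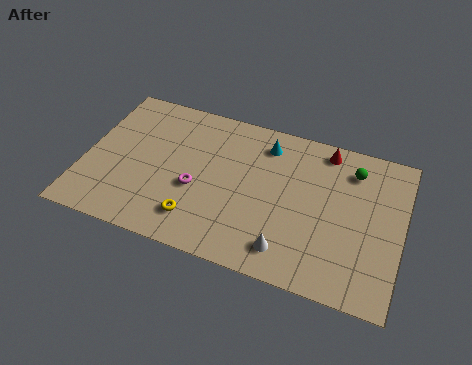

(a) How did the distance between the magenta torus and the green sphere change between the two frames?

-3.2

They were about 11.4 units apart before and 8.2 after — 3.2 units closer together.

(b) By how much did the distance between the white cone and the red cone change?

+1.4

They were about 5.2 units apart before and 6.6 after — 1.4 units further apart.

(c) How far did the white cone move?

1.4

The white cone was near (9.0, 2.1) before and (10.3, 1.6) after, so it travelled √(1.3² + 0.5²) ≈ 1.4 units.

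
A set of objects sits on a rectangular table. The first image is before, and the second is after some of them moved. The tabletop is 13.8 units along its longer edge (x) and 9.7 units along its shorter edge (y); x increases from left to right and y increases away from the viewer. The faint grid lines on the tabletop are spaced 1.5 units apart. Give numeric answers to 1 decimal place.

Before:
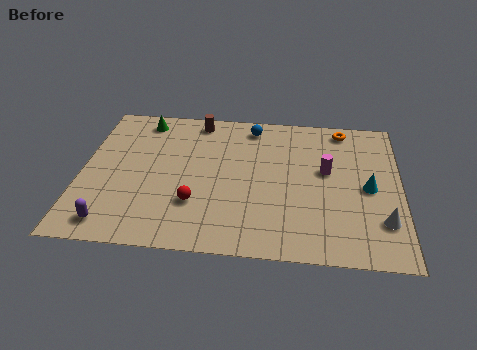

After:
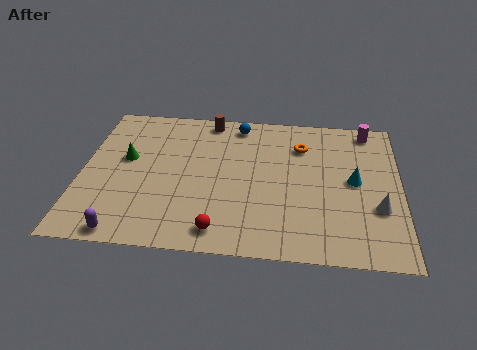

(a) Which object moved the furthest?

the magenta cylinder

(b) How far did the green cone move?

2.9

The green cone was near (2.5, 8.4) before and (1.9, 5.6) after, so it travelled √(0.6² + 2.8²) ≈ 2.9 units.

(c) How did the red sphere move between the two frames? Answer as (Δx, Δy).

(1.1, -1.6)

From the two frames, the red sphere sits at roughly (5.0, 2.9) before and (6.1, 1.3) after.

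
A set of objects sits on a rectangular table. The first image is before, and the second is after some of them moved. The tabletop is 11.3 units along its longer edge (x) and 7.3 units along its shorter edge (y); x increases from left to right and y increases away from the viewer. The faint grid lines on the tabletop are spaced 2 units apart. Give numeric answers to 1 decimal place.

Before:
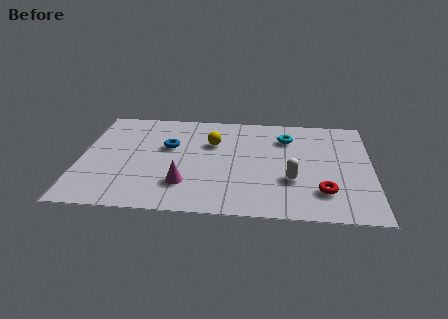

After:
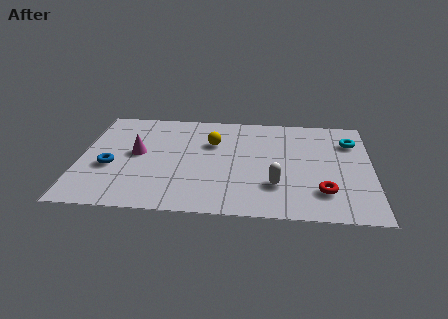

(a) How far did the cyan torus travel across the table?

2.5

From (8.0, 5.5) to (10.5, 5.4), the cyan torus covered √(2.5² + 0.1²) ≈ 2.5 units.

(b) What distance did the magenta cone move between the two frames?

2.8

From (4.1, 1.9) to (2.2, 3.9), the magenta cone covered √(1.9² + 2.0²) ≈ 2.8 units.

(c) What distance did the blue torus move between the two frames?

2.7

From (3.4, 4.5) to (1.2, 2.9), the blue torus covered √(2.2² + 1.6²) ≈ 2.7 units.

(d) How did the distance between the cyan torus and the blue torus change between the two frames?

+4.9

Before: roughly 4.7 units apart; after: 9.6. That's 4.9 units further apart.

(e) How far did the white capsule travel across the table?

0.7

From (8.2, 2.5) to (7.6, 2.1), the white capsule covered √(0.6² + 0.4²) ≈ 0.7 units.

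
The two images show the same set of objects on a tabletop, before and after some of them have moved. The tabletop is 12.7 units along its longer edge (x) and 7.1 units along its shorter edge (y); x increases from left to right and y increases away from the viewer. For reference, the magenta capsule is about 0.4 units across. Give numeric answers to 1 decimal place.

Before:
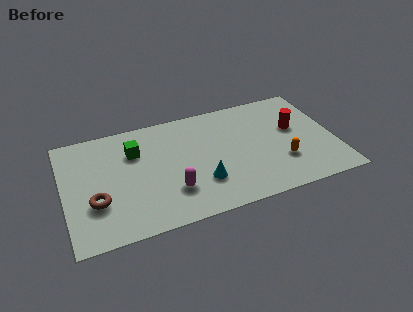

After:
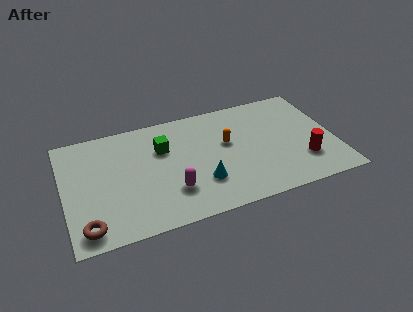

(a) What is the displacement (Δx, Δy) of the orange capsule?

(-2.4, 2.0)

The orange capsule started near (10.1, 2.2) and ended near (7.7, 4.2).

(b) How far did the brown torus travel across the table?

1.5

The brown torus was near (1.4, 2.4) before and (0.9, 1.0) after, so it travelled √(0.5² + 1.4²) ≈ 1.5 units.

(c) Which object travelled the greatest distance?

the orange capsule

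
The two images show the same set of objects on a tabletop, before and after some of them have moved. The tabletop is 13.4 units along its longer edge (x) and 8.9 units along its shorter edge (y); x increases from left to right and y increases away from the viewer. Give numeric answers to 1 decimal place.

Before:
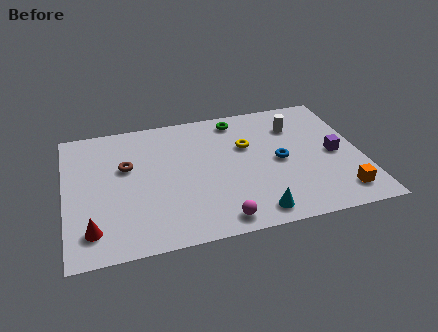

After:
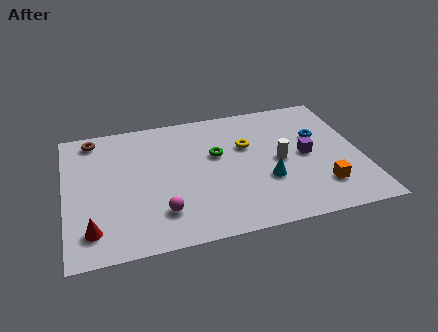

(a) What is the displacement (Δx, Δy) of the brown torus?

(-1.4, 2.3)

The brown torus started near (2.8, 5.5) and ended near (1.4, 7.8).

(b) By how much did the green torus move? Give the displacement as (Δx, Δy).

(-1.1, -2.3)

The green torus was at about (8.0, 7.7) and moved to about (6.9, 5.4).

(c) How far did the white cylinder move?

2.5

The white cylinder moved from about (10.6, 6.6) to (9.7, 4.3), a distance of √(0.9² + 2.3²) ≈ 2.5.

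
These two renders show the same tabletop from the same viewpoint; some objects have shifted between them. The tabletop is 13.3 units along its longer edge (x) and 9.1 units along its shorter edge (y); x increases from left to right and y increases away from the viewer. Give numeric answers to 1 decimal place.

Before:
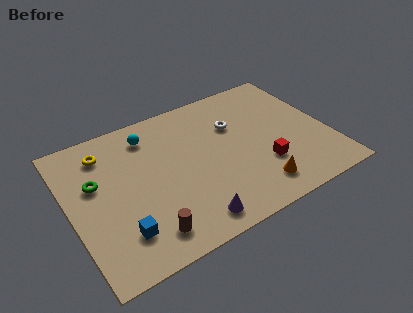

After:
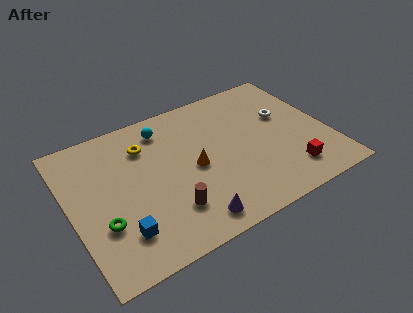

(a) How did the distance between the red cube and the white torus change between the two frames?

+0.4

The distance was about 3.4 in the first image and 3.8 in the second, so they moved 0.4 units further apart.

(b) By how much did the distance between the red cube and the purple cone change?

+0.9

Before: roughly 4.4 units apart; after: 5.3. That's 0.9 units further apart.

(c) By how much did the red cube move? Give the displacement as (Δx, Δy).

(1.2, -1.0)

The red cube was at about (9.7, 2.8) and moved to about (10.9, 1.8).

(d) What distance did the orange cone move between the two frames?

3.9

The orange cone was near (9.1, 1.6) before and (6.3, 4.3) after, so it travelled √(2.8² + 2.7²) ≈ 3.9 units.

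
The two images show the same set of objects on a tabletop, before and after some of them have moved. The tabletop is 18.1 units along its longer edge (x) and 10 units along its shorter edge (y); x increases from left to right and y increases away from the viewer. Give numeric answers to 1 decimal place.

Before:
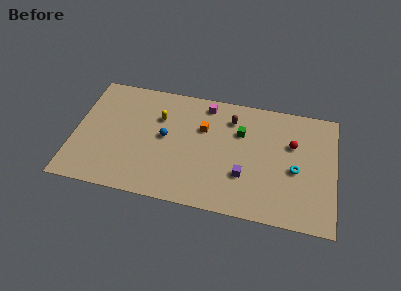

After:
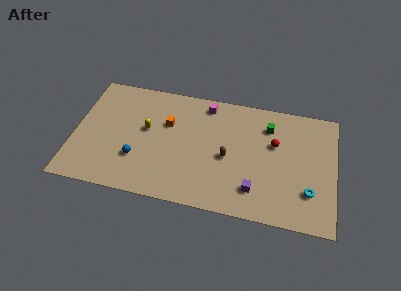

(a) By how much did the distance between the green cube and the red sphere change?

-2.1

Before: roughly 3.6 units apart; after: 1.5. That's 2.1 units closer together.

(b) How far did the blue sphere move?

2.8

The blue sphere moved from about (6.3, 5.3) to (4.5, 3.1), a distance of √(1.8² + 2.2²) ≈ 2.8.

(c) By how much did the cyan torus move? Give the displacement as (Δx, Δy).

(1.0, -1.6)

The cyan torus was at about (15.4, 4.4) and moved to about (16.4, 2.8).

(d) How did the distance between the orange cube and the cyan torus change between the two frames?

+3.8

They were about 6.9 units apart before and 10.7 after — 3.8 units further apart.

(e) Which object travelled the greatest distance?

the brown capsule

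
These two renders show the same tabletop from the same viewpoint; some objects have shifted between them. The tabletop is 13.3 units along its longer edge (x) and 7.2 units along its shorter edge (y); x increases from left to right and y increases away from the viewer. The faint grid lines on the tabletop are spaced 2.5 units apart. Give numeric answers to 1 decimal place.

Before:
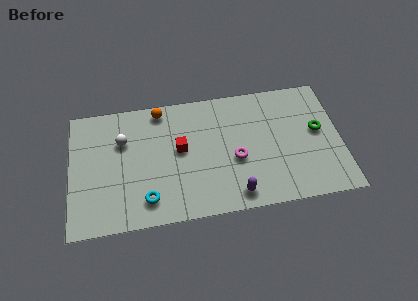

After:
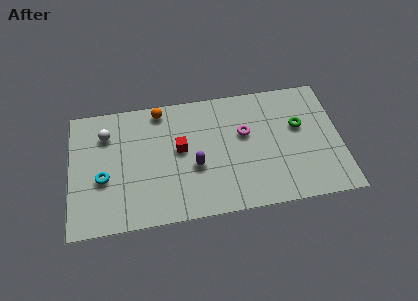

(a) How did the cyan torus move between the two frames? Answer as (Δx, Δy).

(-2.1, 1.5)

The cyan torus was at about (3.7, 1.4) and moved to about (1.6, 2.9).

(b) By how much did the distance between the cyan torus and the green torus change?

+0.9

Before: roughly 8.9 units apart; after: 9.8. That's 0.9 units further apart.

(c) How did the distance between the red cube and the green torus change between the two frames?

-0.9

The distance was about 6.8 in the first image and 5.9 in the second, so they moved 0.9 units closer together.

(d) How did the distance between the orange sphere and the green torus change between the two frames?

-1.0

They were about 8.1 units apart before and 7.1 after — 1.0 units closer together.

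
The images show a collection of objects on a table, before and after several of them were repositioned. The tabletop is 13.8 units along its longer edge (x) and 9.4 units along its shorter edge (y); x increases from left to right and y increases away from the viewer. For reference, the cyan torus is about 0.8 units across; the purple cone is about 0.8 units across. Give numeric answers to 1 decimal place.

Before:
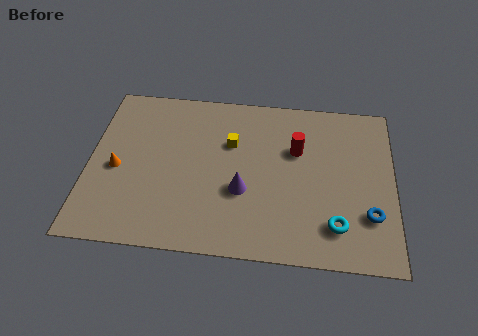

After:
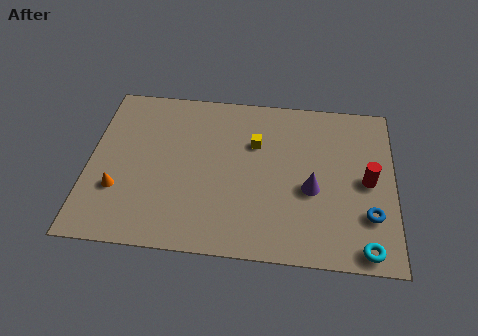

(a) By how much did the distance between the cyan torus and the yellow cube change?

+1.0

Before: roughly 6.4 units apart; after: 7.4. That's 1.0 units further apart.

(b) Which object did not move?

the blue torus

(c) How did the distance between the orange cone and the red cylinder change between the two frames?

+3.0

The distance was about 8.3 in the first image and 11.3 in the second, so they moved 3.0 units further apart.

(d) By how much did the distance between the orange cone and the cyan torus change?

+1.2

The distance was about 10.1 in the first image and 11.3 in the second, so they moved 1.2 units further apart.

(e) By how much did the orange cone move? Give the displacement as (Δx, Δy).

(0.1, -1.2)

The orange cone was at about (1.3, 4.2) and moved to about (1.4, 3.0).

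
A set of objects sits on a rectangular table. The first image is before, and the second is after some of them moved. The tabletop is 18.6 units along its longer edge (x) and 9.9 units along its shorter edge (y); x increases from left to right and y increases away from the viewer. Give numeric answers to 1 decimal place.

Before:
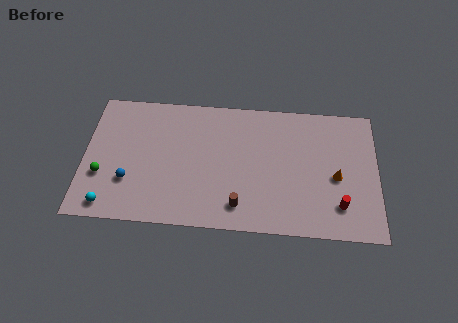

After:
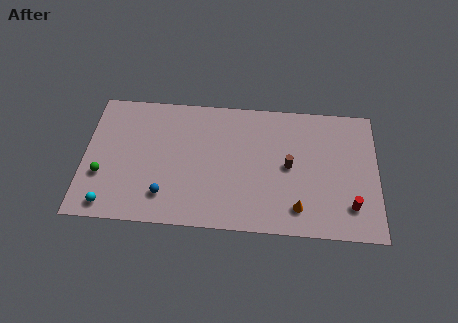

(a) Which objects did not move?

the green sphere and the cyan sphere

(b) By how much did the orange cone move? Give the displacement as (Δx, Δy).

(-2.4, -2.5)

The orange cone was at about (16.0, 4.4) and moved to about (13.6, 1.9).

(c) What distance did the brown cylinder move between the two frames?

4.5

The brown cylinder moved from about (9.9, 1.8) to (13.0, 5.0), a distance of √(3.1² + 3.2²) ≈ 4.5.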